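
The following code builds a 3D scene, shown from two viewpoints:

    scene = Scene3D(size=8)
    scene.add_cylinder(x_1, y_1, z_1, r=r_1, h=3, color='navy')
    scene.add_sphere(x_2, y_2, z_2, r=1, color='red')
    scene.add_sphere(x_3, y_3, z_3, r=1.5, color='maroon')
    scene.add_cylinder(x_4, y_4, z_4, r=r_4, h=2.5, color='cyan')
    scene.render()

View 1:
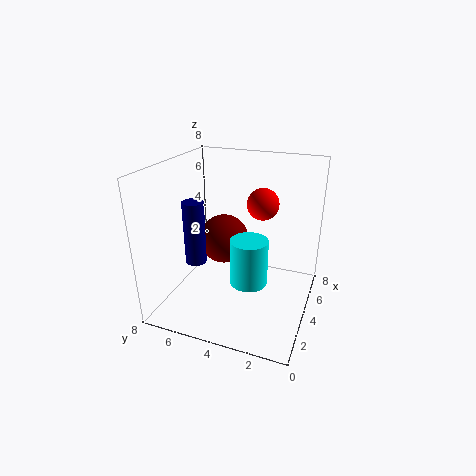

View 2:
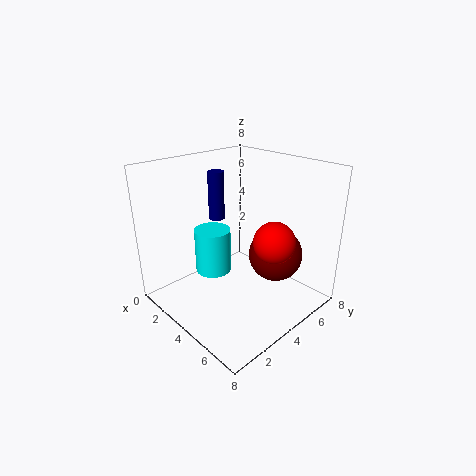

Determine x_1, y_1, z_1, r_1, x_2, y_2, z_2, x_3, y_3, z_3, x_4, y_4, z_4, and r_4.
x_1 = 1
y_1 = 5
z_1 = 4
r_1 = 0.5
x_2 = 7
y_2 = 3.5
z_2 = 5
x_3 = 5.5
y_3 = 5.5
z_3 = 3
x_4 = 3
y_4 = 3
z_4 = 2
r_4 = 1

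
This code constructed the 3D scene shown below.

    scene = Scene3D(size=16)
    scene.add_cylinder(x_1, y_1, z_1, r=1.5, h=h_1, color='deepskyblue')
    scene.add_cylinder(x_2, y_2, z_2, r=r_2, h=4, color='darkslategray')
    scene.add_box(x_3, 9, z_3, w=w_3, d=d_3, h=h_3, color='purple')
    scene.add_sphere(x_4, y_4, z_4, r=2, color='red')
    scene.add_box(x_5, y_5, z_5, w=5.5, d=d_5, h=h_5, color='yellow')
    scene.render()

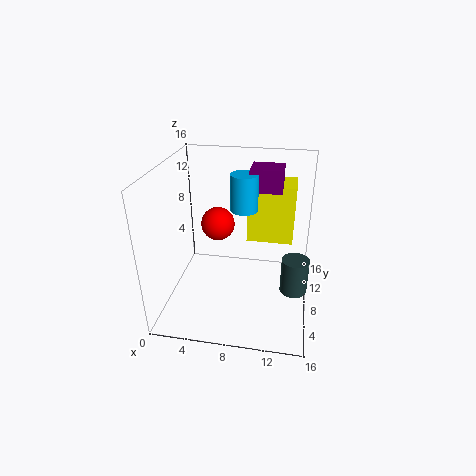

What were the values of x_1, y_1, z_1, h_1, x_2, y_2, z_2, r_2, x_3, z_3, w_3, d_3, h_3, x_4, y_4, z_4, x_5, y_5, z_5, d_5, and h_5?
x_1 = 8.5
y_1 = 9
z_1 = 11
h_1 = 4
x_2 = 14.5
y_2 = 7
z_2 = 2.5
r_2 = 1.5
x_3 = 9
z_3 = 13
w_3 = 3.5
d_3 = 3
h_3 = 2.5
x_4 = 5
y_4 = 11
z_4 = 8
x_5 = 8.5
y_5 = 11
z_5 = 6
d_5 = 4
h_5 = 7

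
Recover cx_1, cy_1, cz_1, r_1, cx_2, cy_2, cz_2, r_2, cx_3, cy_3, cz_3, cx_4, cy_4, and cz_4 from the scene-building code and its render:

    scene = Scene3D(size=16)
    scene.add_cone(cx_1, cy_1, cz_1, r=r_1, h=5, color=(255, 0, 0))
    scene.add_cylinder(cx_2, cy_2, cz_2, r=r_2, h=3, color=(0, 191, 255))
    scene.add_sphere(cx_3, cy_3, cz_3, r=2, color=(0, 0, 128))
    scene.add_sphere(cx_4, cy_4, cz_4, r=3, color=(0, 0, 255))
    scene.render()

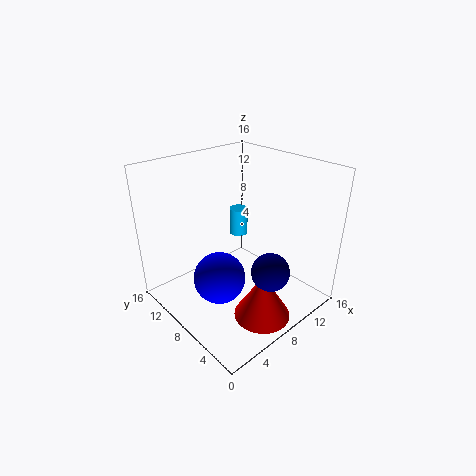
cx_1 = 7; cy_1 = 3; cz_1 = 1; r_1 = 3; cx_2 = 9; cy_2 = 9; cz_2 = 8; r_2 = 1; cx_3 = 8; cy_3 = 3; cz_3 = 6; cx_4 = 6; cy_4 = 9; cz_4 = 3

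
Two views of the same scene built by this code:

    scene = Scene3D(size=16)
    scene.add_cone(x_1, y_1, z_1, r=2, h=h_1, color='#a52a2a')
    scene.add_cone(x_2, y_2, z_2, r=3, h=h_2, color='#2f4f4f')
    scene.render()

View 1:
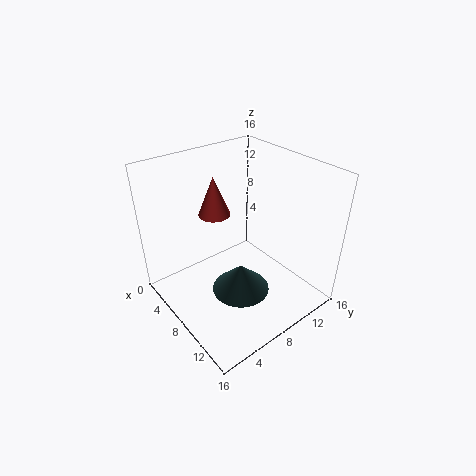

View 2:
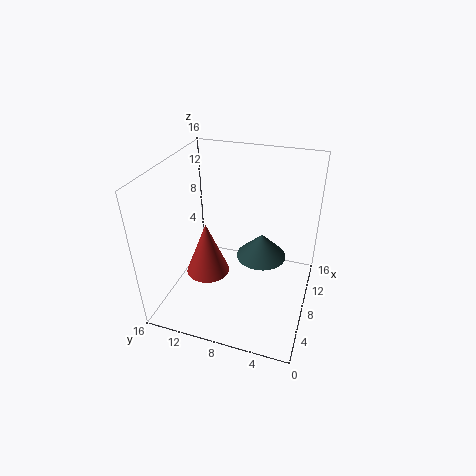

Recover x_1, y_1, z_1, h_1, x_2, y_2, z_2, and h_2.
x_1 = 2; y_1 = 9; z_1 = 8; h_1 = 5; x_2 = 11; y_2 = 6; z_2 = 4; h_2 = 3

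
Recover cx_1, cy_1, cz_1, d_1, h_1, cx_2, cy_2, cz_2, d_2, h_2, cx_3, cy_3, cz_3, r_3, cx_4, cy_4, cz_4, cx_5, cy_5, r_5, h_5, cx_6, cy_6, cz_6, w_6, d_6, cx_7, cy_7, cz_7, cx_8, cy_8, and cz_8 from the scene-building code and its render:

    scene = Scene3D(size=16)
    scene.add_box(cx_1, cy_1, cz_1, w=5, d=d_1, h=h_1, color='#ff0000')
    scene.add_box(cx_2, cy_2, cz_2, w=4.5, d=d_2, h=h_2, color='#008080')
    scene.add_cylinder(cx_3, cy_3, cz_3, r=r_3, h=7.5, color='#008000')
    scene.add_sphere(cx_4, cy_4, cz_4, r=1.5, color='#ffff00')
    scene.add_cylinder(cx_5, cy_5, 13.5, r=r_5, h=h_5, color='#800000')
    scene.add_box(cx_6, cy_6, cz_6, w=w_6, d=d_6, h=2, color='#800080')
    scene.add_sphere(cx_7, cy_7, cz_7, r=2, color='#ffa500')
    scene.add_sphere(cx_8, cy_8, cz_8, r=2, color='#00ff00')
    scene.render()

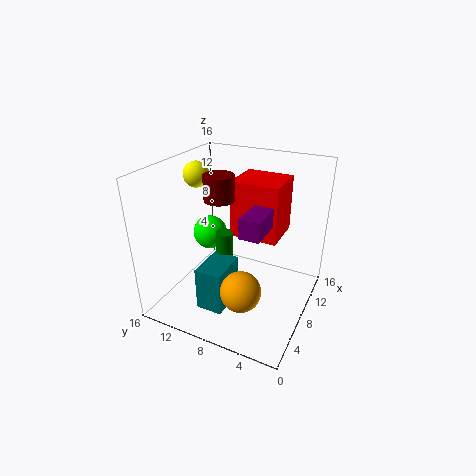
cx_1 = 9
cy_1 = 4
cz_1 = 7.5
d_1 = 5.5
h_1 = 6.5
cx_2 = 3.5
cy_2 = 8
cz_2 = 0.5
d_2 = 3
h_2 = 5
cx_3 = 8.5
cy_3 = 10
cz_3 = 0.5
r_3 = 1
cx_4 = 9.5
cy_4 = 14
cz_4 = 14
cx_5 = 5
cy_5 = 8.5
r_5 = 1.5
h_5 = 2.5
cx_6 = 3
cy_6 = 3.5
cz_6 = 11
w_6 = 3.5
d_6 = 2
cx_7 = 2.5
cy_7 = 5
cz_7 = 5.5
cx_8 = 9.5
cy_8 = 12.5
cz_8 = 7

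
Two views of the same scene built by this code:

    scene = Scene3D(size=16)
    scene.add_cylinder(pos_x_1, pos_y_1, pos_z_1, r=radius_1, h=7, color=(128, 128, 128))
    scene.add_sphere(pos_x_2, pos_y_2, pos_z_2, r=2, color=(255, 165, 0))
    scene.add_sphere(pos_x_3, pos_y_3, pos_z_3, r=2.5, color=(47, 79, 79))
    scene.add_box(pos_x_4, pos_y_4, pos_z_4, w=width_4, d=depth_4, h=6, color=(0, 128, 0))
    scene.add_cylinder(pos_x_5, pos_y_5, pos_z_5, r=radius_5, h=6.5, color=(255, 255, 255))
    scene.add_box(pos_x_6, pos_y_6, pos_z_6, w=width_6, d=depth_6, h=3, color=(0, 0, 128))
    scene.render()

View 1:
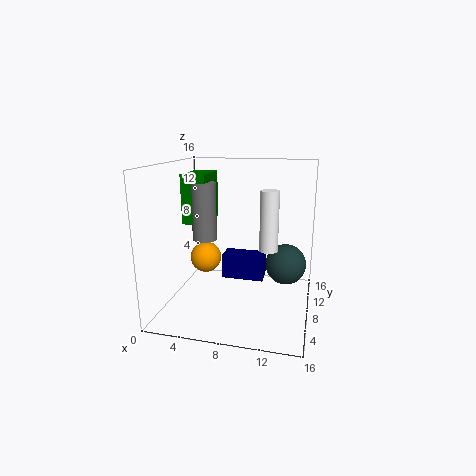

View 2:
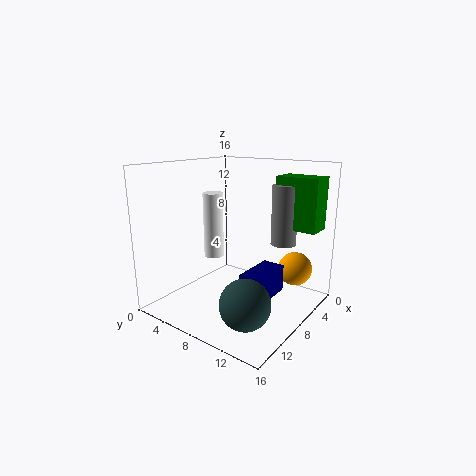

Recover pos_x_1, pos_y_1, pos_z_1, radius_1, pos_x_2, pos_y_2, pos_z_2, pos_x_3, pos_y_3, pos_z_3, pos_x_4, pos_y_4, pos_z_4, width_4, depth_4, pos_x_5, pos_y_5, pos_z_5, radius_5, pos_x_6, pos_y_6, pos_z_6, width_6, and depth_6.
pos_x_1 = 3, pos_y_1 = 11, pos_z_1 = 6.5, radius_1 = 1.5, pos_x_2 = 2.5, pos_y_2 = 12.5, pos_z_2 = 3.5, pos_x_3 = 13, pos_y_3 = 12.5, pos_z_3 = 3.5, pos_x_4 = 0.5, pos_y_4 = 10, pos_z_4 = 8.5, width_4 = 3, depth_4 = 5, pos_x_5 = 11.5, pos_y_5 = 7.5, pos_z_5 = 7, radius_5 = 1, pos_x_6 = 5.5, pos_y_6 = 10, pos_z_6 = 2, width_6 = 5, depth_6 = 2.5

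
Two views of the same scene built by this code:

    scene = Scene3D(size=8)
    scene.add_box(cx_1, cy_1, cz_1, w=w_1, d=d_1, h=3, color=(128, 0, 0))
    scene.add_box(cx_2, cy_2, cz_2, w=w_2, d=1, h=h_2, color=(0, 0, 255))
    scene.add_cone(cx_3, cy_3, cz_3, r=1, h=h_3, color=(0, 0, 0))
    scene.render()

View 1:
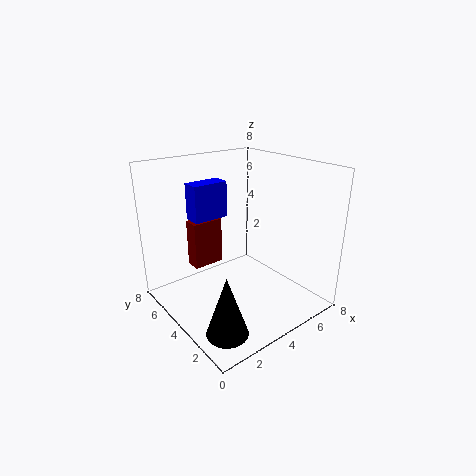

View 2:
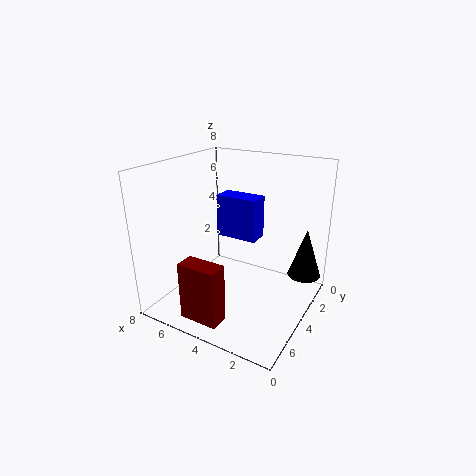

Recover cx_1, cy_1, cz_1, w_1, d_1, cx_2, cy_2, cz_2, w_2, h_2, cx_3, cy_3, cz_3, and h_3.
cx_1 = 3, cy_1 = 7, cz_1 = 1, w_1 = 2, d_1 = 1, cx_2 = 2, cy_2 = 5, cz_2 = 5, w_2 = 2, h_2 = 2, cx_3 = 1, cy_3 = 1, cz_3 = 1, h_3 = 3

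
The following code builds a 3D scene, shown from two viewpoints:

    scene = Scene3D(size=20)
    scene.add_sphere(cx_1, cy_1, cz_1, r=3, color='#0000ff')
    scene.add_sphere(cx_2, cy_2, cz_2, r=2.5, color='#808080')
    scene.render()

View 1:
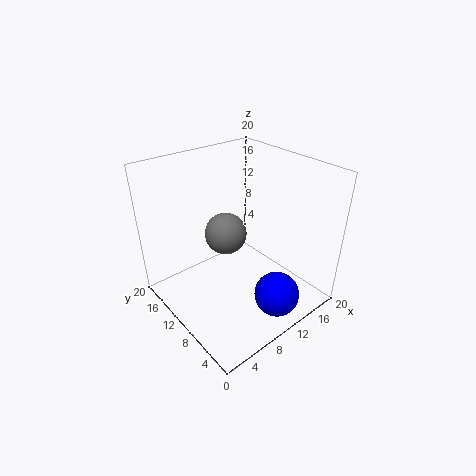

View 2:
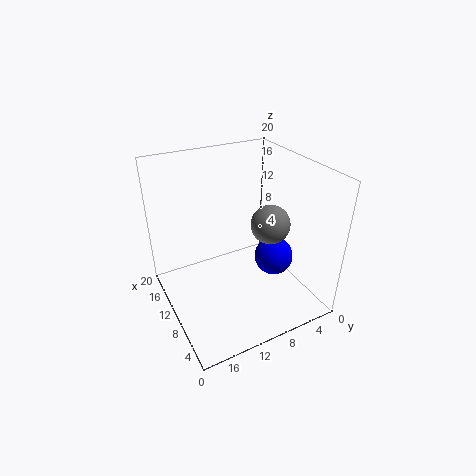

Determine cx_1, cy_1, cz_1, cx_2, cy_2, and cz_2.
cx_1 = 11, cy_1 = 3, cz_1 = 4, cx_2 = 6, cy_2 = 7.5, cz_2 = 13.5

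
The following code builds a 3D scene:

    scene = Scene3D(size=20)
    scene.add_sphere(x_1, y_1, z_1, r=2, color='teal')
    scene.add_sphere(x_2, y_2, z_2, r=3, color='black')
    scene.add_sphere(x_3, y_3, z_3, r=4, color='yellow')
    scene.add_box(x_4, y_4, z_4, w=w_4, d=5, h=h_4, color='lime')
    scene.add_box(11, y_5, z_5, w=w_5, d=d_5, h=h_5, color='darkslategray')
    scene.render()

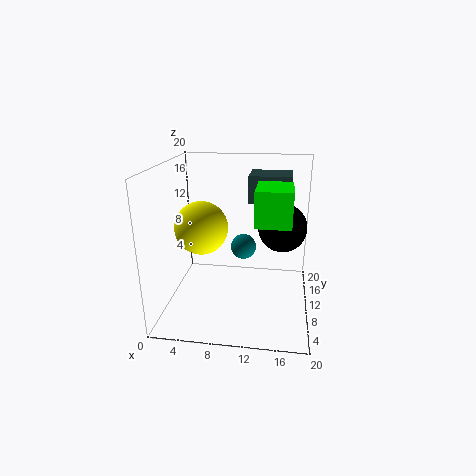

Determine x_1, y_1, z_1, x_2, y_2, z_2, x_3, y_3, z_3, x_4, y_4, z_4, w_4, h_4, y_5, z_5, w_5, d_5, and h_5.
x_1 = 10, y_1 = 16, z_1 = 6, x_2 = 16, y_2 = 7, z_2 = 13, x_3 = 4, y_3 = 13, z_3 = 10, x_4 = 13, y_4 = 1, z_4 = 15, w_4 = 4, h_4 = 4, y_5 = 13, z_5 = 14, w_5 = 6, d_5 = 5, h_5 = 4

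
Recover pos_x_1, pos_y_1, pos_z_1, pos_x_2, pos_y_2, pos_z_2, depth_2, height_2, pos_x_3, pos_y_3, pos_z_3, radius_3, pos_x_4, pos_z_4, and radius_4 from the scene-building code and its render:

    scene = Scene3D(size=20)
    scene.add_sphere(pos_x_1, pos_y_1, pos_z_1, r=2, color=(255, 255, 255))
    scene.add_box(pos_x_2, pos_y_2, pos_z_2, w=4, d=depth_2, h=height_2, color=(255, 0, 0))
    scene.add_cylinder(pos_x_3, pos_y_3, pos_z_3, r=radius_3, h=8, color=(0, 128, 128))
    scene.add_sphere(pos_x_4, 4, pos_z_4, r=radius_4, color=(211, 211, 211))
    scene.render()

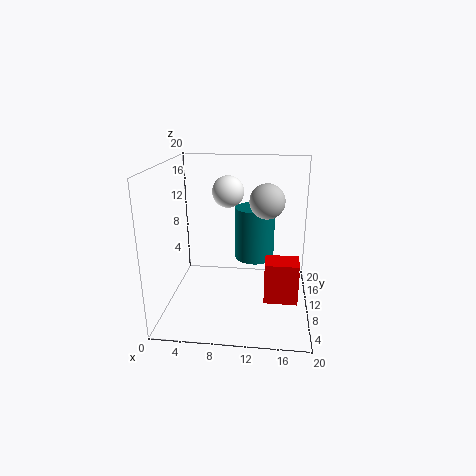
pos_x_1 = 9, pos_y_1 = 8, pos_z_1 = 17, pos_x_2 = 14, pos_y_2 = 2, pos_z_2 = 5, depth_2 = 3, height_2 = 5, pos_x_3 = 12, pos_y_3 = 15, pos_z_3 = 5, radius_3 = 3, pos_x_4 = 14, pos_z_4 = 17, radius_4 = 2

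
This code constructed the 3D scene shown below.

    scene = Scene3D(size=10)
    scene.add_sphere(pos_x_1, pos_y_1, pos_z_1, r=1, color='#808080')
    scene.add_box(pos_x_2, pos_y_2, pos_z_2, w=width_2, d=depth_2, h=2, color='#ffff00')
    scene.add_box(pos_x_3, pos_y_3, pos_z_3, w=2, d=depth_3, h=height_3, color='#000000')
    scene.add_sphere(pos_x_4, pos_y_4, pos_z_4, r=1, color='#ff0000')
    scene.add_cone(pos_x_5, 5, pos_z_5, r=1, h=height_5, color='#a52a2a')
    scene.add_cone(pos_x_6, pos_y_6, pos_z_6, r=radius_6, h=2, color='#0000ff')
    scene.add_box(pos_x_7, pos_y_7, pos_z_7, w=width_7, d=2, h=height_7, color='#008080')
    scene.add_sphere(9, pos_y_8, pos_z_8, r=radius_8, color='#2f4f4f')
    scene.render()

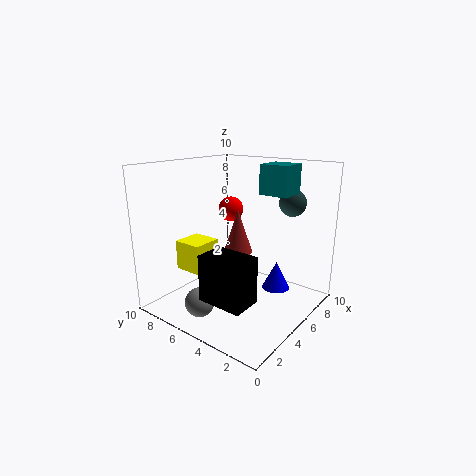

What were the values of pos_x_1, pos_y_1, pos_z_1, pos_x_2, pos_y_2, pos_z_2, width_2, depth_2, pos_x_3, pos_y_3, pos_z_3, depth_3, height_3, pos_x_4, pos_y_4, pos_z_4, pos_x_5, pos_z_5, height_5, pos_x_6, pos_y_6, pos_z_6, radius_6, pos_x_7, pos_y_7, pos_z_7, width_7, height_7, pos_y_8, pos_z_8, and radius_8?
pos_x_1 = 2, pos_y_1 = 6, pos_z_1 = 1, pos_x_2 = 2, pos_y_2 = 6, pos_z_2 = 3, width_2 = 2, depth_2 = 2, pos_x_3 = 1, pos_y_3 = 2, pos_z_3 = 2, depth_3 = 3, height_3 = 3, pos_x_4 = 8, pos_y_4 = 8, pos_z_4 = 6, pos_x_5 = 5, pos_z_5 = 4, height_5 = 3, pos_x_6 = 7, pos_y_6 = 3, pos_z_6 = 1, radius_6 = 1, pos_x_7 = 6, pos_y_7 = 2, pos_z_7 = 8, width_7 = 2, height_7 = 2, pos_y_8 = 3, pos_z_8 = 7, radius_8 = 1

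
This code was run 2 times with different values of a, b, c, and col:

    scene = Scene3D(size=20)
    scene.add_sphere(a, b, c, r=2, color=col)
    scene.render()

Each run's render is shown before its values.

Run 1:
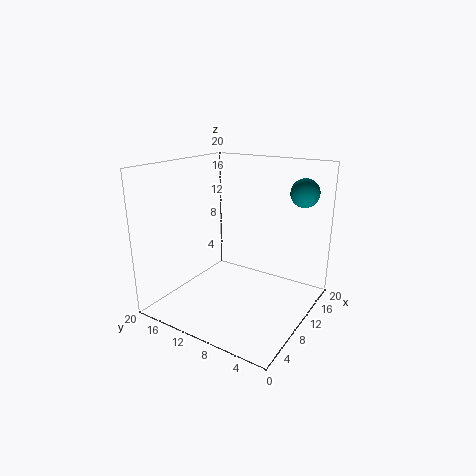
a = 16, b = 3, c = 16, col = 'teal'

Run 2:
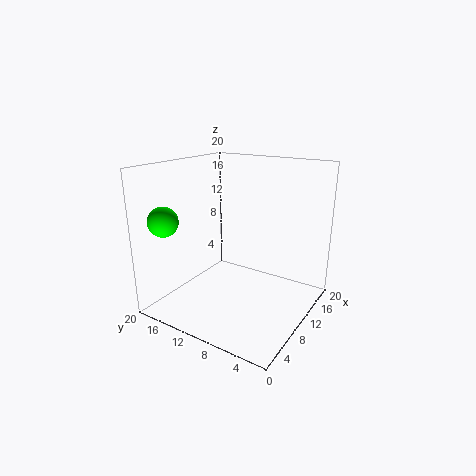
a = 3, b = 17, c = 13, col = 'lime'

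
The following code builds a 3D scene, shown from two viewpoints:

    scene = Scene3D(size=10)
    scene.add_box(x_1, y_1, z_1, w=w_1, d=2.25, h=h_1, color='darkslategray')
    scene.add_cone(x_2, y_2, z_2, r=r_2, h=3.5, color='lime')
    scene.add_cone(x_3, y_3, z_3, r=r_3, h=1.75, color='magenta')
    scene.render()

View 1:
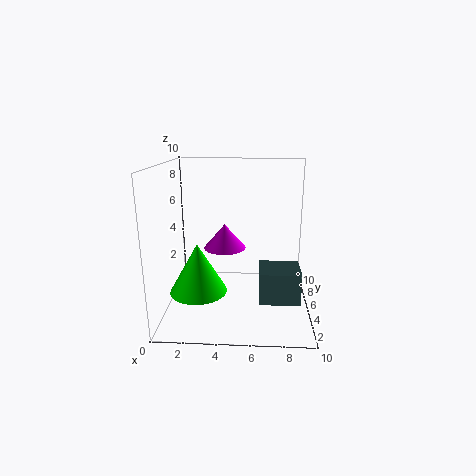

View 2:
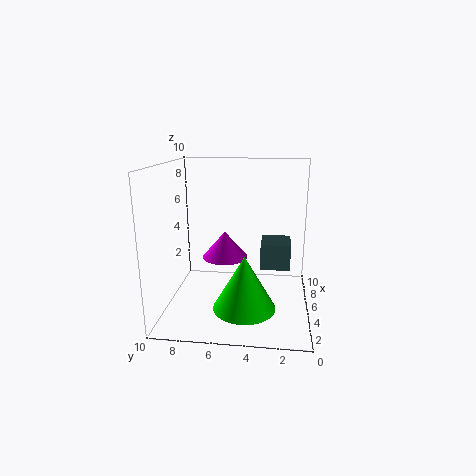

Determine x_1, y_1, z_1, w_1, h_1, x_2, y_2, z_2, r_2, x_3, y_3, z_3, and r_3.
x_1 = 6.5, y_1 = 1.25, z_1 = 2, w_1 = 2.5, h_1 = 2, x_2 = 2.25, y_2 = 4.25, z_2 = 1.25, r_2 = 2, x_3 = 4, y_3 = 5.75, z_3 = 4, r_3 = 1.5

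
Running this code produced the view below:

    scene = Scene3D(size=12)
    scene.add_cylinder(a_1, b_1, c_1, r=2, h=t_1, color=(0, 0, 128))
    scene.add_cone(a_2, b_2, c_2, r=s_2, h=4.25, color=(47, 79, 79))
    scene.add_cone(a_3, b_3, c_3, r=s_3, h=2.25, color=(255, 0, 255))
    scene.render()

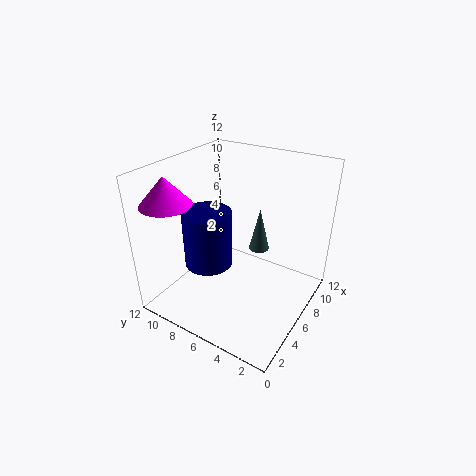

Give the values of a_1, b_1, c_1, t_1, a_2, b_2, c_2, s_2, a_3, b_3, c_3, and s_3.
a_1 = 4.5; b_1 = 8; c_1 = 3.75; t_1 = 4.75; a_2 = 10.75; b_2 = 6.5; c_2 = 2.25; s_2 = 1; a_3 = 2.25; b_3 = 10; c_3 = 9.5; s_3 = 2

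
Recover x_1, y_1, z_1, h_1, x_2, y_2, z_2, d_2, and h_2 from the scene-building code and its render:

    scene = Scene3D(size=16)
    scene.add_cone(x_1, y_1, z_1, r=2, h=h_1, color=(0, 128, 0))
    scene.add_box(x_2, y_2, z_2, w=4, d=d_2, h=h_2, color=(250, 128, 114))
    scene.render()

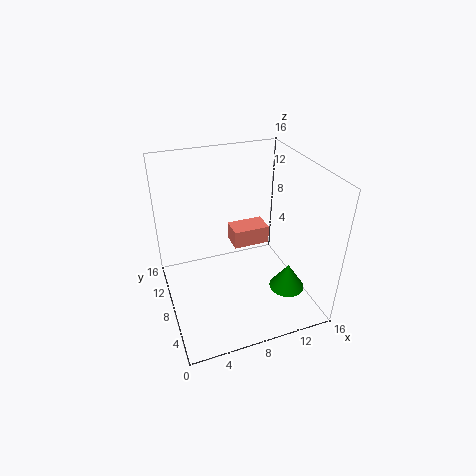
x_1 = 13
y_1 = 5
z_1 = 2
h_1 = 3
x_2 = 7.5
y_2 = 7.5
z_2 = 7
d_2 = 2.5
h_2 = 2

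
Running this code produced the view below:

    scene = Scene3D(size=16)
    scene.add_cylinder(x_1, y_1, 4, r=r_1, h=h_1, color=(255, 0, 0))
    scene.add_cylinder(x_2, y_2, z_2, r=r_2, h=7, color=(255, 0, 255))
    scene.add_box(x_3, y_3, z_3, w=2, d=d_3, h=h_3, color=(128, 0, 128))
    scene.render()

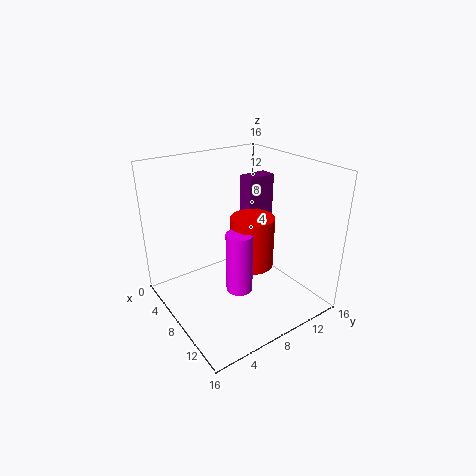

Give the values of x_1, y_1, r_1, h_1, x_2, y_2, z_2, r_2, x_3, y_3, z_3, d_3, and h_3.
x_1 = 8; y_1 = 10; r_1 = 2.5; h_1 = 6; x_2 = 9; y_2 = 7.5; z_2 = 2; r_2 = 1.5; x_3 = 3.5; y_3 = 11.5; z_3 = 6.5; d_3 = 3.5; h_3 = 7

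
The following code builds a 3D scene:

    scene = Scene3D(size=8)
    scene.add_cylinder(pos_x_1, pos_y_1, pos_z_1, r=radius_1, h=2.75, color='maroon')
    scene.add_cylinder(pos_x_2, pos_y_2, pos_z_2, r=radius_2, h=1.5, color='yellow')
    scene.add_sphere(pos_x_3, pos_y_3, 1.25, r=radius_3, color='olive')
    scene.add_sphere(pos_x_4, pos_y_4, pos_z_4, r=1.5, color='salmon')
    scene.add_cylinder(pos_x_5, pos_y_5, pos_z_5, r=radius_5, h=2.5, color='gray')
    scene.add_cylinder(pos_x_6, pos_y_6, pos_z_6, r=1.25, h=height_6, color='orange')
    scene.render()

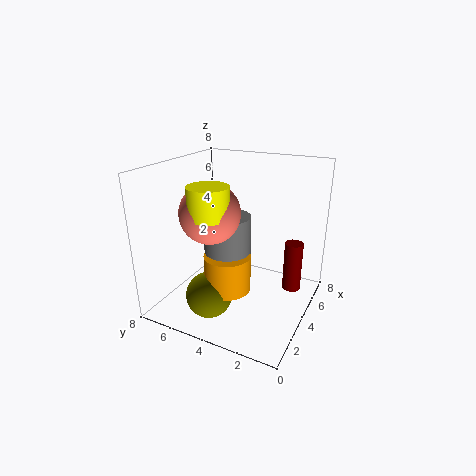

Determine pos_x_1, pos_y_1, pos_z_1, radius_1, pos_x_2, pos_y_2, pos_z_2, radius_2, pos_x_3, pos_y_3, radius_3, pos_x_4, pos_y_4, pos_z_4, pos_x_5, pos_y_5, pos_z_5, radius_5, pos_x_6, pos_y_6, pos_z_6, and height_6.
pos_x_1 = 4.75; pos_y_1 = 1; pos_z_1 = 1.25; radius_1 = 0.5; pos_x_2 = 1.5; pos_y_2 = 4.25; pos_z_2 = 6; radius_2 = 1; pos_x_3 = 2; pos_y_3 = 4.75; radius_3 = 1.25; pos_x_4 = 2; pos_y_4 = 4.5; pos_z_4 = 6; pos_x_5 = 3.25; pos_y_5 = 4.25; pos_z_5 = 3; radius_5 = 1.25; pos_x_6 = 2.75; pos_y_6 = 4; pos_z_6 = 1.5; height_6 = 2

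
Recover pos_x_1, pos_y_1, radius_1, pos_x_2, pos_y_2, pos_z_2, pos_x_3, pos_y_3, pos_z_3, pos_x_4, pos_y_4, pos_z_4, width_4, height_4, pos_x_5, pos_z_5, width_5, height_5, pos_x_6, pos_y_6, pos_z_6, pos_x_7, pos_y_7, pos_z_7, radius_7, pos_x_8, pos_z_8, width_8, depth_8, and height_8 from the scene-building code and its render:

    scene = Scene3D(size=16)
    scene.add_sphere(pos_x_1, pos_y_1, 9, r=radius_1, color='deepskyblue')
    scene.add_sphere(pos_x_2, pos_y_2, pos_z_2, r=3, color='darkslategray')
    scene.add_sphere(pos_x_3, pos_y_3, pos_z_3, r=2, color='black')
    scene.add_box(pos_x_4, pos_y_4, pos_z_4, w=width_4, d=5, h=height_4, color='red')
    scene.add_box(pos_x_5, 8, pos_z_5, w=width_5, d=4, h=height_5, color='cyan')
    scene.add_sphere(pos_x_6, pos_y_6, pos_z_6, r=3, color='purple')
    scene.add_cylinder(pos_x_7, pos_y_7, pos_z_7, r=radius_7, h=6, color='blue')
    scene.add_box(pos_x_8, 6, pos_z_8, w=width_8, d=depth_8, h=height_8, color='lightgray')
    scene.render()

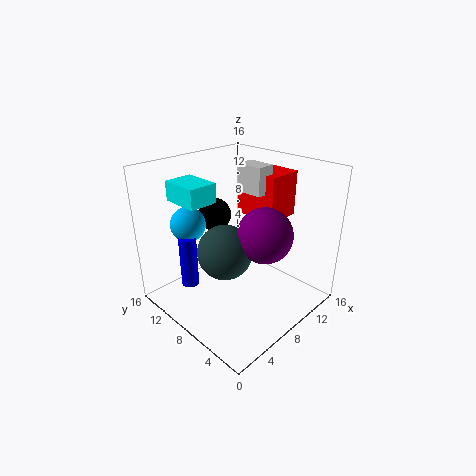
pos_x_1 = 5
pos_y_1 = 13
radius_1 = 2
pos_x_2 = 6
pos_y_2 = 8
pos_z_2 = 7
pos_x_3 = 9
pos_y_3 = 13
pos_z_3 = 9
pos_x_4 = 10
pos_y_4 = 5
pos_z_4 = 10
width_4 = 4
height_4 = 5
pos_x_5 = 2
pos_z_5 = 13
width_5 = 3
height_5 = 2
pos_x_6 = 9
pos_y_6 = 5
pos_z_6 = 9
pos_x_7 = 4
pos_y_7 = 12
pos_z_7 = 2
radius_7 = 1
pos_x_8 = 9
pos_z_8 = 13
width_8 = 2
depth_8 = 3
height_8 = 3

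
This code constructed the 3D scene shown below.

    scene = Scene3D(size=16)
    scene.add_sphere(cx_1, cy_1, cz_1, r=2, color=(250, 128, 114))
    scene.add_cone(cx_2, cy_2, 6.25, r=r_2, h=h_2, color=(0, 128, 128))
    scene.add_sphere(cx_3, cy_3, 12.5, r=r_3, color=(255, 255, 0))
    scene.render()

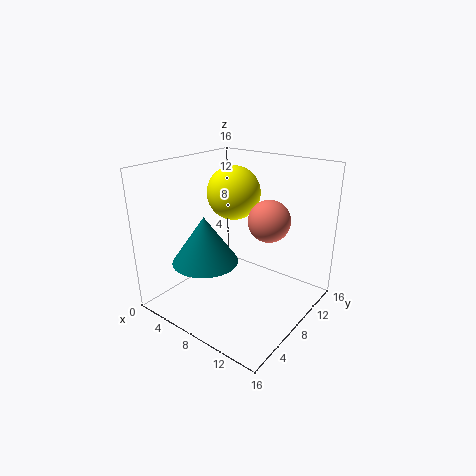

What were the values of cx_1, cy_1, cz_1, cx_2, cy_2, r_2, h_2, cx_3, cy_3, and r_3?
cx_1 = 13, cy_1 = 6.25, cz_1 = 11.75, cx_2 = 6.5, cy_2 = 4.25, r_2 = 3.5, h_2 = 5, cx_3 = 6.25, cy_3 = 9.5, r_3 = 3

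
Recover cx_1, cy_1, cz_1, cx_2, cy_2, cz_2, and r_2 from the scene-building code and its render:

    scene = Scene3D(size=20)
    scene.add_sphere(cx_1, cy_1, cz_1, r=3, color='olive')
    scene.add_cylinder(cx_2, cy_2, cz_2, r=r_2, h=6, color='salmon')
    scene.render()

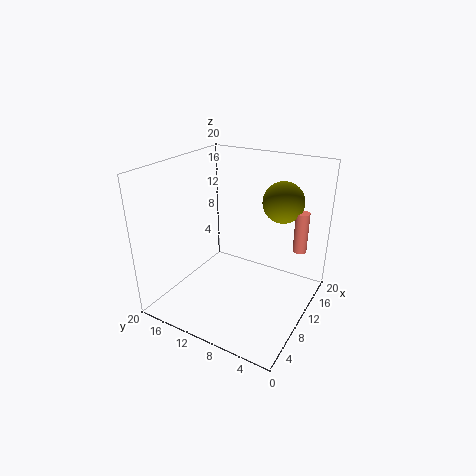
cx_1 = 16; cy_1 = 6; cz_1 = 14; cx_2 = 16; cy_2 = 3; cz_2 = 7; r_2 = 1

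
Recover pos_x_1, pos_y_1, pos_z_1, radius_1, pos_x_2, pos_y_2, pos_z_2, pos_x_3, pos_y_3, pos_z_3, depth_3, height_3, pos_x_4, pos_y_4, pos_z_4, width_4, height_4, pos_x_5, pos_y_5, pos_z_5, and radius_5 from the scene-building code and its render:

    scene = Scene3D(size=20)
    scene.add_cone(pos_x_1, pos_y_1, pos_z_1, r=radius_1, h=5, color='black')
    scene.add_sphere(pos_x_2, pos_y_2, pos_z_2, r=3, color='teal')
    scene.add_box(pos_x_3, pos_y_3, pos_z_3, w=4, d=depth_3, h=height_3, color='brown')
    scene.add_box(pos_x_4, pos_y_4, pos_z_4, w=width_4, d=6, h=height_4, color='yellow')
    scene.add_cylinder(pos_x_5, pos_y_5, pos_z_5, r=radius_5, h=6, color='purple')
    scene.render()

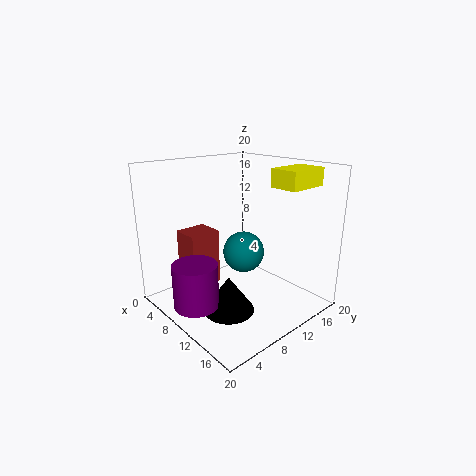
pos_x_1 = 11.5
pos_y_1 = 7
pos_z_1 = 0.5
radius_1 = 3.5
pos_x_2 = 9
pos_y_2 = 12
pos_z_2 = 7
pos_x_3 = 3
pos_y_3 = 4.5
pos_z_3 = 2.5
depth_3 = 4.5
height_3 = 8
pos_x_4 = 12.5
pos_y_4 = 13.5
pos_z_4 = 17
width_4 = 4
height_4 = 2.5
pos_x_5 = 9.5
pos_y_5 = 3
pos_z_5 = 2
radius_5 = 3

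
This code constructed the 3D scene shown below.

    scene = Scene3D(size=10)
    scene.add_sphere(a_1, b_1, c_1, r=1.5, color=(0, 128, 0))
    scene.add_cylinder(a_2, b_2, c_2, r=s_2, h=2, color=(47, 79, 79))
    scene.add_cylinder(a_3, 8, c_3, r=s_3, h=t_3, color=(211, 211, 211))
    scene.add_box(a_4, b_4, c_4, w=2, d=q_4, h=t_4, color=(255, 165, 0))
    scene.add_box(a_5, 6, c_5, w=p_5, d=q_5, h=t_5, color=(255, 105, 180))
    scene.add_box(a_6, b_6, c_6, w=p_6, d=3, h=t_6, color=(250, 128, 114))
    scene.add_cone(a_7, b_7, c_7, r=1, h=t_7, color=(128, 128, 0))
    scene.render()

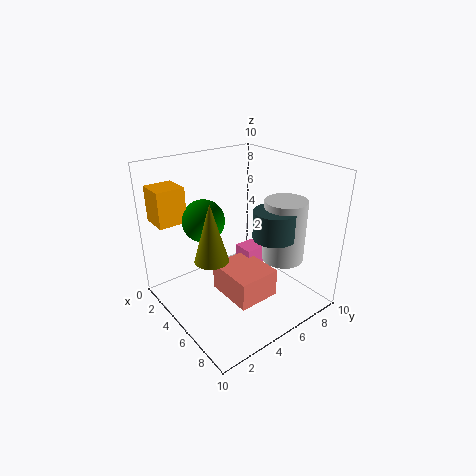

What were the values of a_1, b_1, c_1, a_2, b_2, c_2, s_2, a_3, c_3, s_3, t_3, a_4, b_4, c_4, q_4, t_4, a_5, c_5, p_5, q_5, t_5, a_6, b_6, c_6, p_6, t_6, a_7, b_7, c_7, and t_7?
a_1 = 3; b_1 = 3.5; c_1 = 6; a_2 = 6.5; b_2 = 7; c_2 = 5; s_2 = 1.5; a_3 = 6.5; c_3 = 3; s_3 = 1.5; t_3 = 4.5; a_4 = 0.5; b_4 = 0.5; c_4 = 6; q_4 = 2; t_4 = 2.5; a_5 = 3.5; c_5 = 2; p_5 = 1.5; q_5 = 1.5; t_5 = 1.5; a_6 = 4; b_6 = 3.5; c_6 = 1; p_6 = 3.5; t_6 = 2; a_7 = 7; b_7 = 1.5; c_7 = 5.5; t_7 = 3.5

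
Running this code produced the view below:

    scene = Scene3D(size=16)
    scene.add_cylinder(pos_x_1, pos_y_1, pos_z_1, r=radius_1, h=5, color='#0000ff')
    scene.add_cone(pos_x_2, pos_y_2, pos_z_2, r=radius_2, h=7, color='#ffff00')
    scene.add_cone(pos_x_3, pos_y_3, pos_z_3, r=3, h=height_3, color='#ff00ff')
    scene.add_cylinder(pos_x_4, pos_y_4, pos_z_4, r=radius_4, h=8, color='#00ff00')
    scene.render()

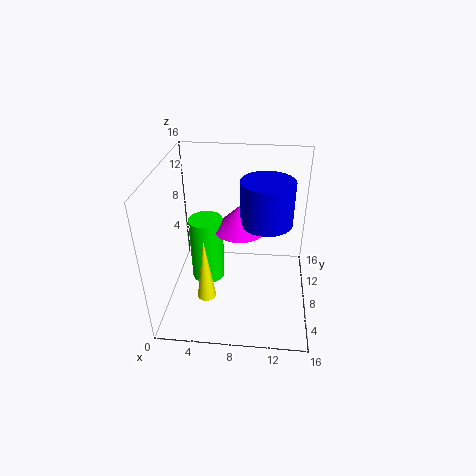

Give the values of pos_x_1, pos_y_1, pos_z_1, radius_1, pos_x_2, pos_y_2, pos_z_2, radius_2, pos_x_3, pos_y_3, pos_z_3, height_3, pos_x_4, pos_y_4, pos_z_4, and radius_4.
pos_x_1 = 11
pos_y_1 = 10
pos_z_1 = 9
radius_1 = 3
pos_x_2 = 5
pos_y_2 = 4
pos_z_2 = 3
radius_2 = 1
pos_x_3 = 8
pos_y_3 = 10
pos_z_3 = 8
height_3 = 3
pos_x_4 = 4
pos_y_4 = 10
pos_z_4 = 1
radius_4 = 2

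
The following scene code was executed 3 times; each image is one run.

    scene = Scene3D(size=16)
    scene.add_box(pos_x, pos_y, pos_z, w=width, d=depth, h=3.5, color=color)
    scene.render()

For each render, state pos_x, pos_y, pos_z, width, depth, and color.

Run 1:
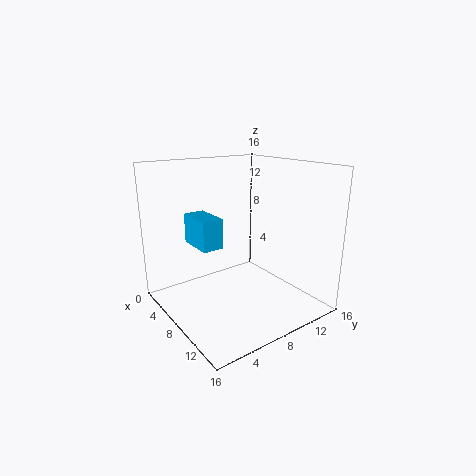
pos_x = 2
pos_y = 4.5
pos_z = 6.5
width = 4.5
depth = 2.5
color = 'deepskyblue'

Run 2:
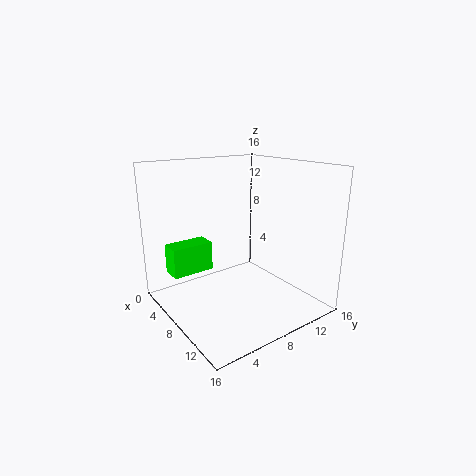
pos_x = 1.5
pos_y = 2
pos_z = 3
width = 2.5
depth = 5
color = 'lime'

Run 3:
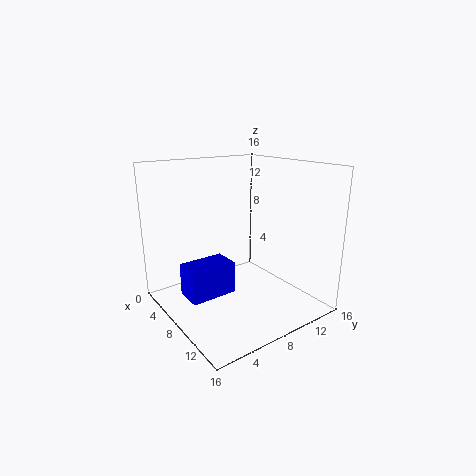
pos_x = 6.5
pos_y = 1.5
pos_z = 2.5
width = 3
depth = 5
color = 'blue'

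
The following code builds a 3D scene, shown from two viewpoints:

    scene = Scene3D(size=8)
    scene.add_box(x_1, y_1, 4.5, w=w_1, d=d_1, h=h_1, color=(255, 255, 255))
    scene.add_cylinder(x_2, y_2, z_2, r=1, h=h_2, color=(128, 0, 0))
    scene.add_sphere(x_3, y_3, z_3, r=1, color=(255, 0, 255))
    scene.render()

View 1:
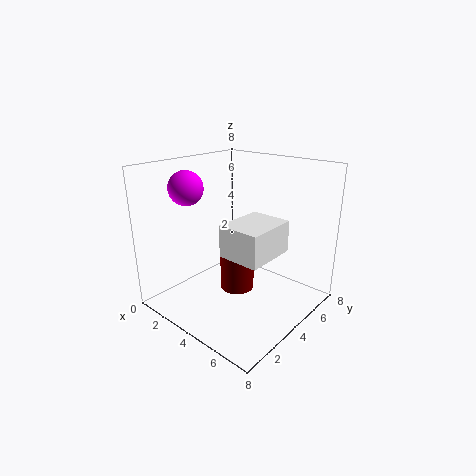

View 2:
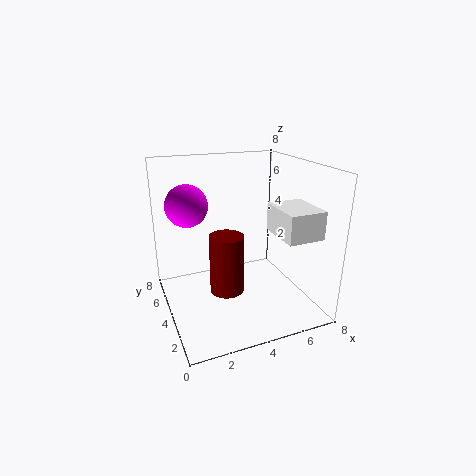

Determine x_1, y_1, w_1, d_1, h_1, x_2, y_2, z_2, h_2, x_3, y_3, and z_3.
x_1 = 5.5, y_1 = 1, w_1 = 2, d_1 = 2.5, h_1 = 1.5, x_2 = 3.5, y_2 = 4.5, z_2 = 0.5, h_2 = 3.5, x_3 = 1, y_3 = 3, z_3 = 6.5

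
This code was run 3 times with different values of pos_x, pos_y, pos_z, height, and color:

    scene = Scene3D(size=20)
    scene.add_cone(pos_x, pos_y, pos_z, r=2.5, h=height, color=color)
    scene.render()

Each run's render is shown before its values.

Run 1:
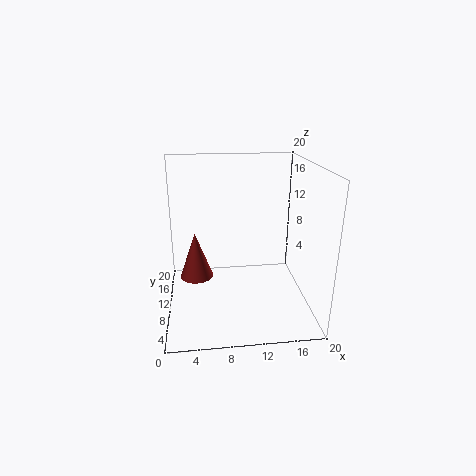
pos_x = 4
pos_y = 13.5
pos_z = 2.5
height = 7
color = 'brown'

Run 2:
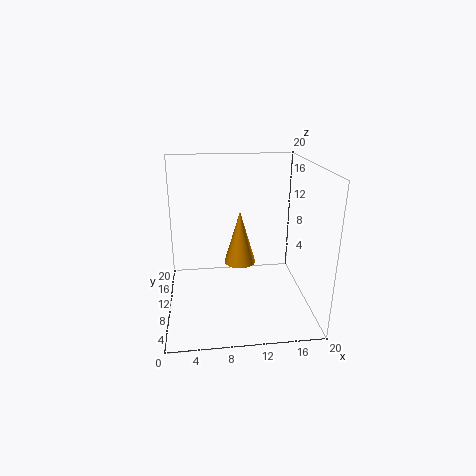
pos_x = 11
pos_y = 15.5
pos_z = 3.5
height = 8.5
color = 'orange'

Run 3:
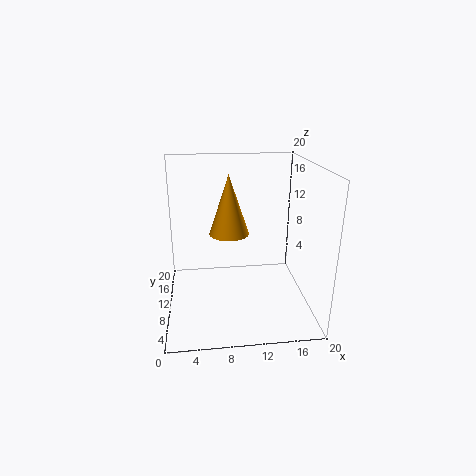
pos_x = 8.5
pos_y = 7
pos_z = 12
height = 7.5
color = 'orange'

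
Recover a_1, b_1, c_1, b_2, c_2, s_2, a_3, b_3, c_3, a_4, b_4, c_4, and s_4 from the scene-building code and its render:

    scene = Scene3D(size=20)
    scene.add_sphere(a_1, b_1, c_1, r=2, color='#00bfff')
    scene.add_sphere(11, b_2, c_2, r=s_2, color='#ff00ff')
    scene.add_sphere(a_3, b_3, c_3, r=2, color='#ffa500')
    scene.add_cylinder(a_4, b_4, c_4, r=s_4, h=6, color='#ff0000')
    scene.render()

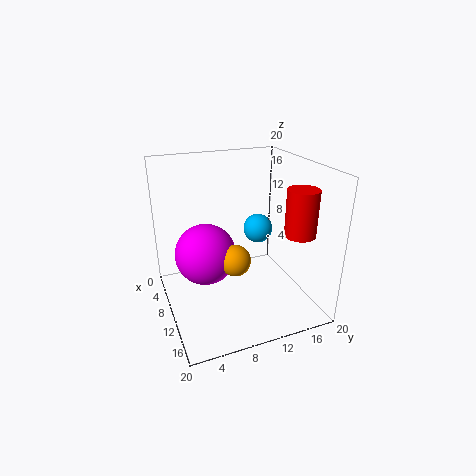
a_1 = 10
b_1 = 13
c_1 = 11
b_2 = 5
c_2 = 9
s_2 = 4
a_3 = 14
b_3 = 8
c_3 = 9
a_4 = 16
b_4 = 16
c_4 = 12
s_4 = 2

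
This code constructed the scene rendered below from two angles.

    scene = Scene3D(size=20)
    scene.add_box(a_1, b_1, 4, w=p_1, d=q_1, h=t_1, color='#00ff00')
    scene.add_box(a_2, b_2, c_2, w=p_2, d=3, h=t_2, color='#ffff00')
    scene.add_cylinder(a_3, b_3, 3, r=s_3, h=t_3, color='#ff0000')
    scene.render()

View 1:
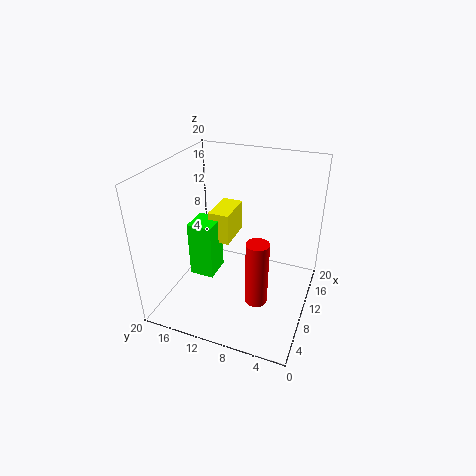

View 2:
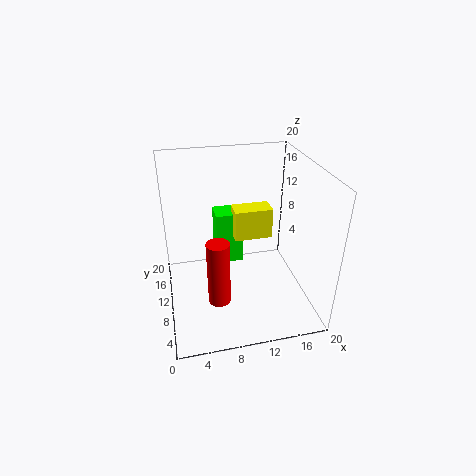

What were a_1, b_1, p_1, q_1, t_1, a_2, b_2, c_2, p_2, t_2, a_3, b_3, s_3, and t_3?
a_1 = 7.5; b_1 = 13; p_1 = 4; q_1 = 3.5; t_1 = 8; a_2 = 10; b_2 = 11.5; c_2 = 8.5; p_2 = 5.5; t_2 = 4.5; a_3 = 6.5; b_3 = 6; s_3 = 1.5; t_3 = 9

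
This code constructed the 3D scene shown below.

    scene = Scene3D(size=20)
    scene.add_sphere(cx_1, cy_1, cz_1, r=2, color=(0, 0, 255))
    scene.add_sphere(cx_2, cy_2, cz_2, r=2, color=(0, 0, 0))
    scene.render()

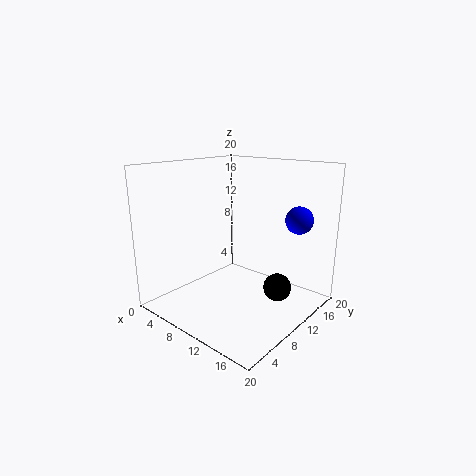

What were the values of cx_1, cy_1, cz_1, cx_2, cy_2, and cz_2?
cx_1 = 15.5, cy_1 = 17, cz_1 = 12, cx_2 = 14.5, cy_2 = 13.5, cz_2 = 2.5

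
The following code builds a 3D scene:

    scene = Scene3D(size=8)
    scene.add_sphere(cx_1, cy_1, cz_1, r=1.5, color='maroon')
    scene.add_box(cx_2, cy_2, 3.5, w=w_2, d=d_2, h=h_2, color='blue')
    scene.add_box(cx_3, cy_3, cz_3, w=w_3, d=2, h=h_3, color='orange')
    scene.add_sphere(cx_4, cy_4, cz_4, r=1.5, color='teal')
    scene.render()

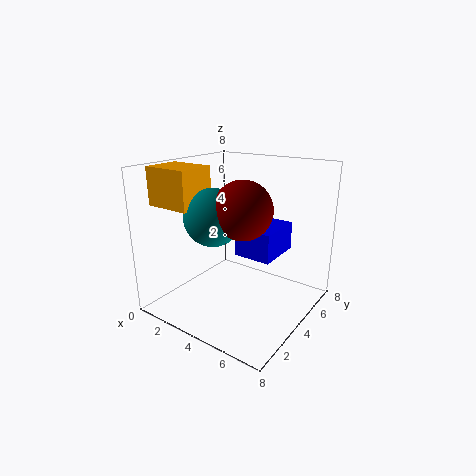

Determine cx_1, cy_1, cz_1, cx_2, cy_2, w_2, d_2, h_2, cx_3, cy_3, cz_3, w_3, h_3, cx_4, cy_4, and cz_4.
cx_1 = 5
cy_1 = 3
cz_1 = 6
cx_2 = 4.5
cy_2 = 3
w_2 = 2
d_2 = 2.5
h_2 = 1.5
cx_3 = 0.5
cy_3 = 1
cz_3 = 6
w_3 = 2.5
h_3 = 2
cx_4 = 3.5
cy_4 = 2.5
cz_4 = 5.5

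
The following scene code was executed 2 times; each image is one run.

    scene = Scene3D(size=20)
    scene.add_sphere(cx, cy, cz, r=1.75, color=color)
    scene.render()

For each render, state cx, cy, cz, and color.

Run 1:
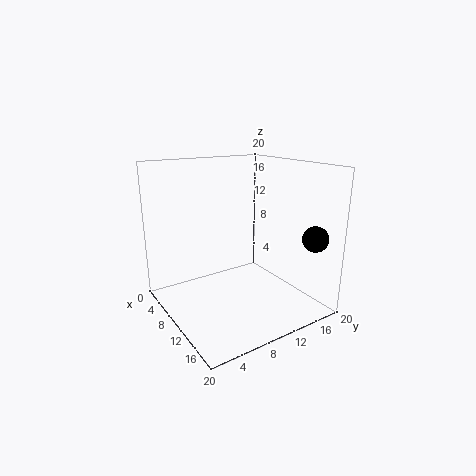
cx = 17.25; cy = 17.5; cz = 10.5; color = 'black'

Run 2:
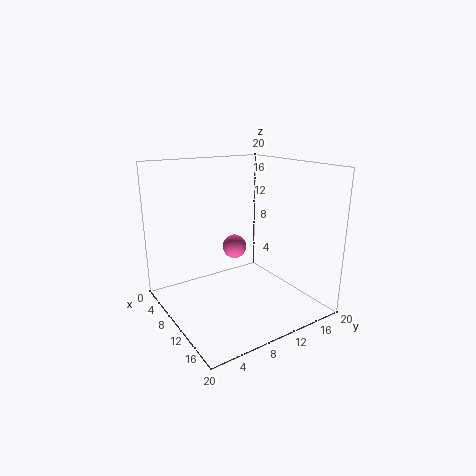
cx = 7.5; cy = 11; cz = 7.75; color = 'hotpink'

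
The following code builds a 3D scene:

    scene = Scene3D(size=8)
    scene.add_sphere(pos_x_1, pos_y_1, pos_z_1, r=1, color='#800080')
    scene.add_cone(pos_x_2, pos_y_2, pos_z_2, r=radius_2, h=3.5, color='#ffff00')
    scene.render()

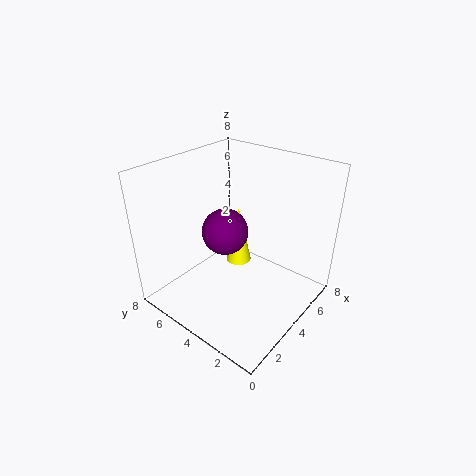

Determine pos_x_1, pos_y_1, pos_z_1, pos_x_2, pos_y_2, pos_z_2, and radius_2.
pos_x_1 = 1.25
pos_y_1 = 2.5
pos_z_1 = 6.25
pos_x_2 = 5
pos_y_2 = 4.75
pos_z_2 = 1.75
radius_2 = 0.75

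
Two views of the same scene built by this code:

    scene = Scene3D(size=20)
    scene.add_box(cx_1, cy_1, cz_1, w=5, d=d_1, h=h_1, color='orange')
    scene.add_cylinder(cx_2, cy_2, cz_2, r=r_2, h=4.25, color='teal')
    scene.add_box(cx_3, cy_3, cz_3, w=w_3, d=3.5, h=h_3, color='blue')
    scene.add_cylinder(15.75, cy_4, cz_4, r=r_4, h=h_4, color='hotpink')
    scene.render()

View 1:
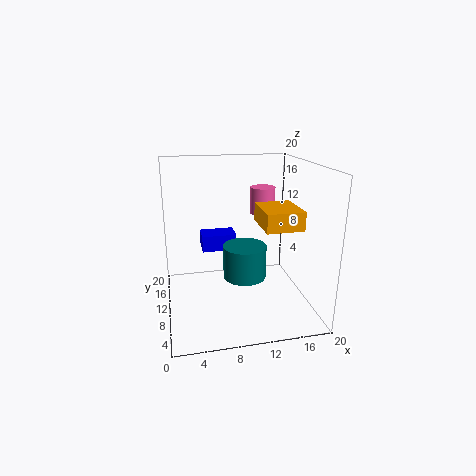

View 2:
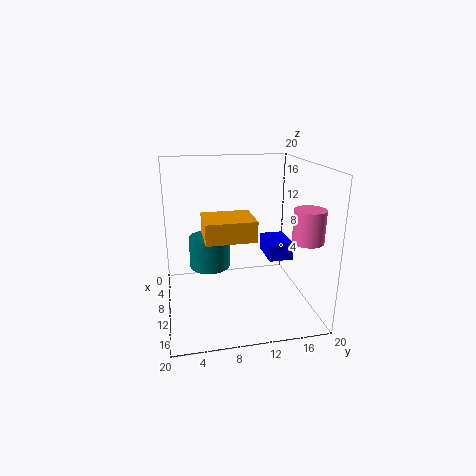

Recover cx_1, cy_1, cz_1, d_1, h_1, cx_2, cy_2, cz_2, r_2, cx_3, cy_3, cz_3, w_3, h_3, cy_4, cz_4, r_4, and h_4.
cx_1 = 12.5
cy_1 = 4.75
cz_1 = 12.25
d_1 = 6
h_1 = 2.5
cx_2 = 10
cy_2 = 6
cz_2 = 6.25
r_2 = 2.75
cx_3 = 5.5
cy_3 = 14.5
cz_3 = 6.25
w_3 = 5.25
h_3 = 2.5
cy_4 = 17.75
cz_4 = 11
r_4 = 2
h_4 = 4.25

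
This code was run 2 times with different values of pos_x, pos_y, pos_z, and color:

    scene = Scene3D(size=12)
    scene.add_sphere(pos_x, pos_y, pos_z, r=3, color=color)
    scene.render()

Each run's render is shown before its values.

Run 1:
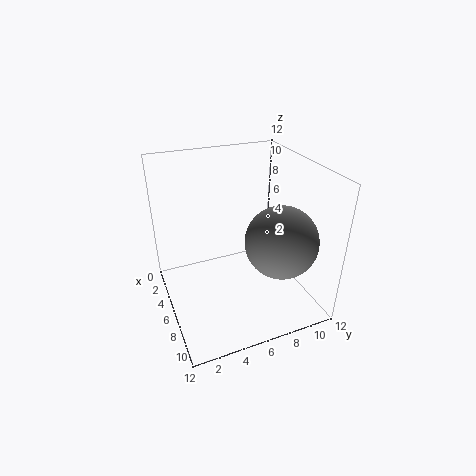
pos_x = 8; pos_y = 9; pos_z = 6; color = 'gray'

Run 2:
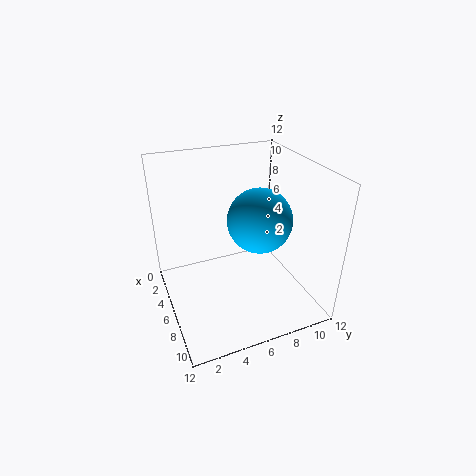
pos_x = 4; pos_y = 9; pos_z = 6; color = 'deepskyblue'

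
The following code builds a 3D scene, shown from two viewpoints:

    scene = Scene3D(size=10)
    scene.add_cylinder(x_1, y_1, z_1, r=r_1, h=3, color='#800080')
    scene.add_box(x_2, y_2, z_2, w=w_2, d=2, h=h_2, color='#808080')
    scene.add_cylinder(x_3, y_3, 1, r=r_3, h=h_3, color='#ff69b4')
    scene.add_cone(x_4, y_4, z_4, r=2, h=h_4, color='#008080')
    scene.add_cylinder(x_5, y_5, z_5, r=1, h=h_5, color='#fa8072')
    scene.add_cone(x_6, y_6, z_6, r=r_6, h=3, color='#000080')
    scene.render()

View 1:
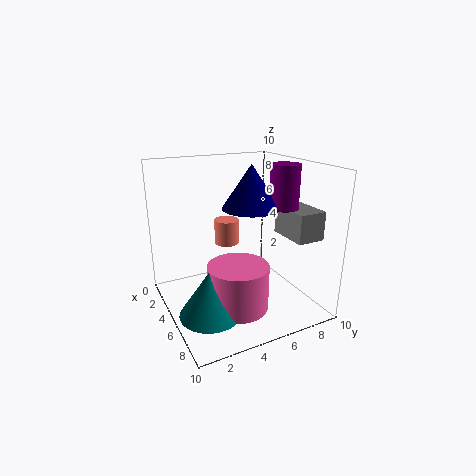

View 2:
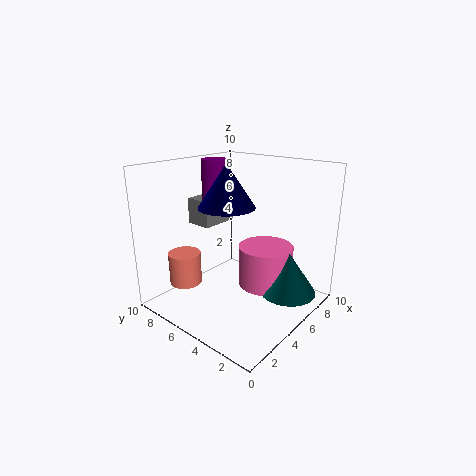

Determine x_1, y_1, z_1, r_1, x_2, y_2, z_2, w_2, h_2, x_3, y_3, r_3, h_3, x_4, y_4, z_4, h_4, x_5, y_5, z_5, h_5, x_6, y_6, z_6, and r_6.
x_1 = 6, y_1 = 8, z_1 = 7, r_1 = 1, x_2 = 5, y_2 = 8, z_2 = 5, w_2 = 3, h_2 = 2, x_3 = 7, y_3 = 4, r_3 = 2, h_3 = 3, x_4 = 7, y_4 = 2, z_4 = 1, h_4 = 3, x_5 = 1, y_5 = 6, z_5 = 3, h_5 = 2, x_6 = 5, y_6 = 6, z_6 = 7, r_6 = 2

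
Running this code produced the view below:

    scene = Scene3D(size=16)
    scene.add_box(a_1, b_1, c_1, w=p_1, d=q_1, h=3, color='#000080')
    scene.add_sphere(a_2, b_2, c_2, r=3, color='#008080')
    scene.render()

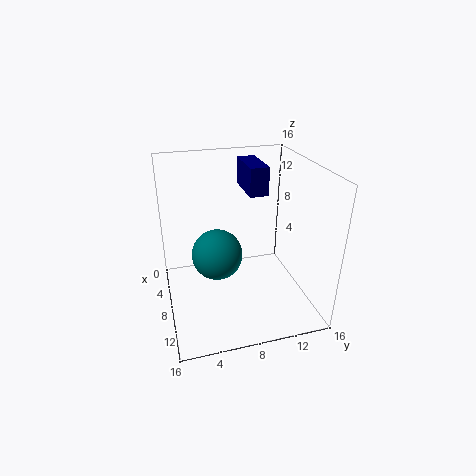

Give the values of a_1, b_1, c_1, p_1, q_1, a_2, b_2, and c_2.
a_1 = 4
b_1 = 9
c_1 = 13
p_1 = 5
q_1 = 2
a_2 = 6
b_2 = 6
c_2 = 5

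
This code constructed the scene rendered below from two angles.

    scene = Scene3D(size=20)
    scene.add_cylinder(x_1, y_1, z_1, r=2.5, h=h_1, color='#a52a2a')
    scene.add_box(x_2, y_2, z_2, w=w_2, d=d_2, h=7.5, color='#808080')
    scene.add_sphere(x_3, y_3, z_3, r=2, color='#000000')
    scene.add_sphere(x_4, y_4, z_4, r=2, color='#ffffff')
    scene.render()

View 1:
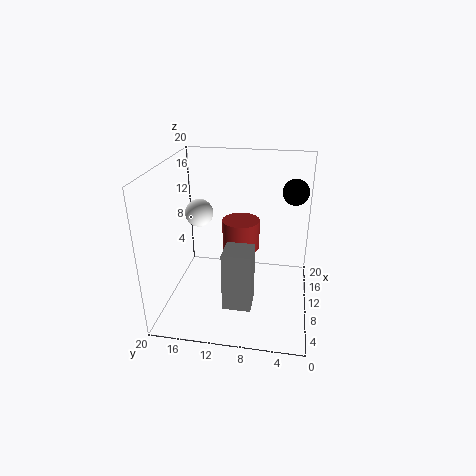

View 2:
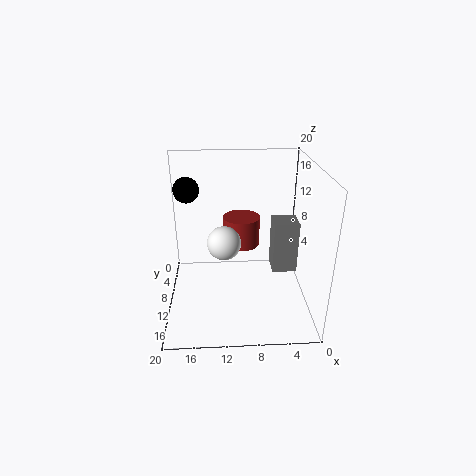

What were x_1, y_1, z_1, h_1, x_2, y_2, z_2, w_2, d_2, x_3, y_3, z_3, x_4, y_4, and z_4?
x_1 = 9.5
y_1 = 9.5
z_1 = 9
h_1 = 4
x_2 = 1.5
y_2 = 7
z_2 = 4.5
w_2 = 3.5
d_2 = 3.5
x_3 = 17.5
y_3 = 2.5
z_3 = 14.5
x_4 = 12
y_4 = 16
z_4 = 12.5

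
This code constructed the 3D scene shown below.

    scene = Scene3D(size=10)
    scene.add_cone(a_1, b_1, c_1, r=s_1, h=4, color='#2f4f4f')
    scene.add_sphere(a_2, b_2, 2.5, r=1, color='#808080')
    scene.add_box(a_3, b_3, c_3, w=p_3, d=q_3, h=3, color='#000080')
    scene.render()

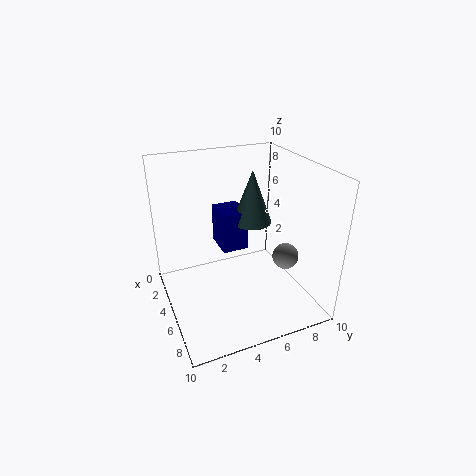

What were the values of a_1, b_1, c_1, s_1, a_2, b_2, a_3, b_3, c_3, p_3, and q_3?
a_1 = 3, b_1 = 7, c_1 = 5, s_1 = 1.5, a_2 = 5, b_2 = 9, a_3 = 1, b_3 = 4.5, c_3 = 3, p_3 = 2.5, q_3 = 2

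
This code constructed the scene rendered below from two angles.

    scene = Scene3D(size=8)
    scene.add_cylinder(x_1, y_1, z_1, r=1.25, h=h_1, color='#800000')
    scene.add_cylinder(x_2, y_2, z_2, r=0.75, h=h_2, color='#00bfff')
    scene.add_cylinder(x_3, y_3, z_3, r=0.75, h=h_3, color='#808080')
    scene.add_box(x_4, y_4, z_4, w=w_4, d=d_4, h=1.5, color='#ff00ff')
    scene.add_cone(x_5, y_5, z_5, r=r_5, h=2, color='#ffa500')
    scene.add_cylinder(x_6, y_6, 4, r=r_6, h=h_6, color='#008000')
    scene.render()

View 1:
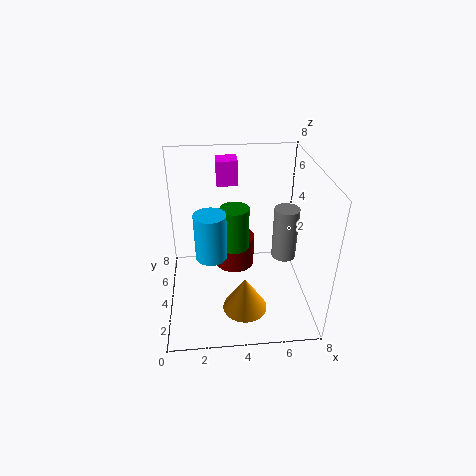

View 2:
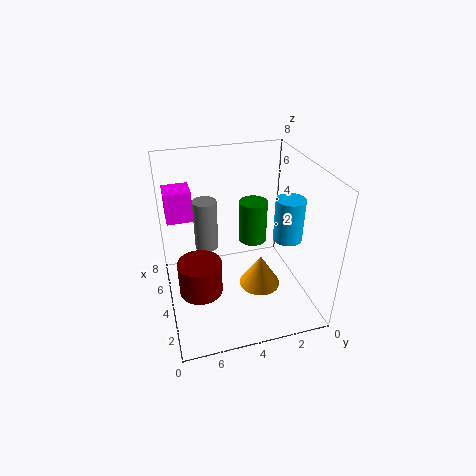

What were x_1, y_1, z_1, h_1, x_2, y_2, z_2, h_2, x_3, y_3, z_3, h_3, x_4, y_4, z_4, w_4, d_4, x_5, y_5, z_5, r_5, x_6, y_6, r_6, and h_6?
x_1 = 4; y_1 = 6.25; z_1 = 0.75; h_1 = 2; x_2 = 2.5; y_2 = 1.75; z_2 = 4.5; h_2 = 2.25; x_3 = 7; y_3 = 5.25; z_3 = 1.75; h_3 = 3.25; x_4 = 3; y_4 = 6.5; z_4 = 6; w_4 = 1.25; d_4 = 1.25; x_5 = 4.25; y_5 = 2.5; z_5 = 0.25; r_5 = 1.25; x_6 = 3.75; y_6 = 3.25; r_6 = 0.75; h_6 = 2.25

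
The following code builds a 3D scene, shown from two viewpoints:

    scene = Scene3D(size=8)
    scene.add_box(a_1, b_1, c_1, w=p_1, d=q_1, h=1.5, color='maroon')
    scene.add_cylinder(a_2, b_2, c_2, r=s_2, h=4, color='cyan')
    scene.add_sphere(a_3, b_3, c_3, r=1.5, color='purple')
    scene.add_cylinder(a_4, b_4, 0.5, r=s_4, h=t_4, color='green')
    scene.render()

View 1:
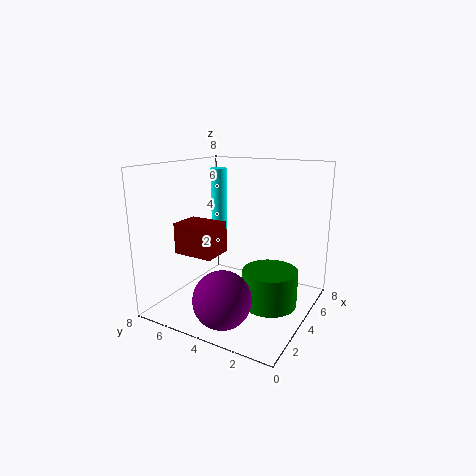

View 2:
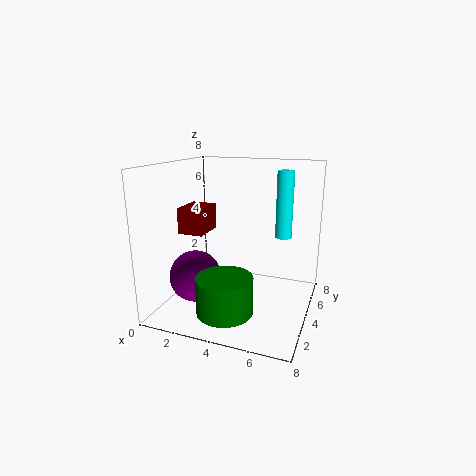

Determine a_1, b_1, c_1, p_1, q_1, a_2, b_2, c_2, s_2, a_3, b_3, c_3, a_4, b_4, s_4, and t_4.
a_1 = 0.5; b_1 = 3.5; c_1 = 4; p_1 = 1.5; q_1 = 2; a_2 = 6; b_2 = 6.5; c_2 = 3.5; s_2 = 0.5; a_3 = 1.5; b_3 = 3.5; c_3 = 1.5; a_4 = 4; b_4 = 2; s_4 = 1.5; t_4 = 2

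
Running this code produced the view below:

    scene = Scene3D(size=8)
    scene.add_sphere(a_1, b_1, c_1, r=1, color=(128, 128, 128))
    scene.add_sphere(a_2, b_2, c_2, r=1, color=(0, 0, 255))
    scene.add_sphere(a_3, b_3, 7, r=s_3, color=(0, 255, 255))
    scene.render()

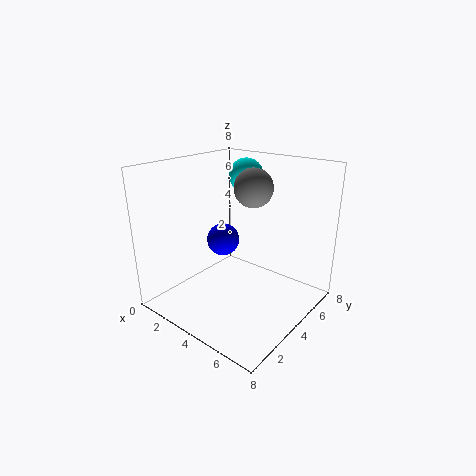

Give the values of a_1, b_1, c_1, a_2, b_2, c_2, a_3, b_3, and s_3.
a_1 = 5; b_1 = 4; c_1 = 7; a_2 = 2; b_2 = 5; c_2 = 3; a_3 = 3; b_3 = 6; s_3 = 1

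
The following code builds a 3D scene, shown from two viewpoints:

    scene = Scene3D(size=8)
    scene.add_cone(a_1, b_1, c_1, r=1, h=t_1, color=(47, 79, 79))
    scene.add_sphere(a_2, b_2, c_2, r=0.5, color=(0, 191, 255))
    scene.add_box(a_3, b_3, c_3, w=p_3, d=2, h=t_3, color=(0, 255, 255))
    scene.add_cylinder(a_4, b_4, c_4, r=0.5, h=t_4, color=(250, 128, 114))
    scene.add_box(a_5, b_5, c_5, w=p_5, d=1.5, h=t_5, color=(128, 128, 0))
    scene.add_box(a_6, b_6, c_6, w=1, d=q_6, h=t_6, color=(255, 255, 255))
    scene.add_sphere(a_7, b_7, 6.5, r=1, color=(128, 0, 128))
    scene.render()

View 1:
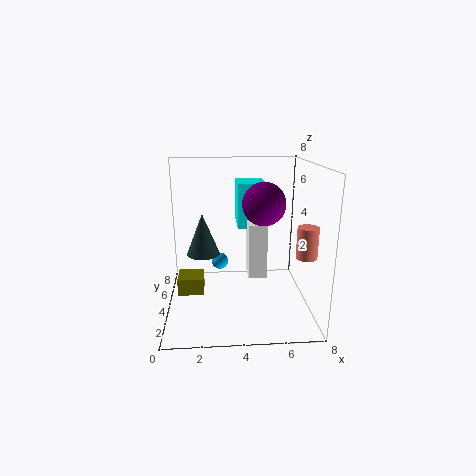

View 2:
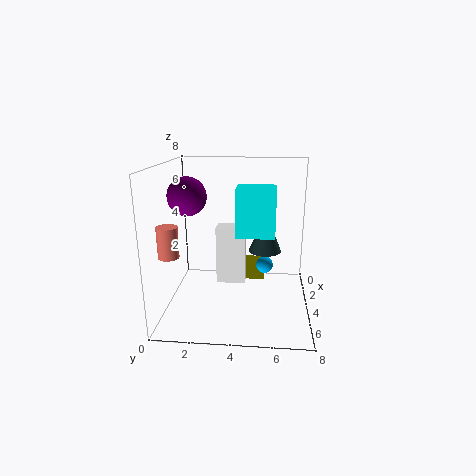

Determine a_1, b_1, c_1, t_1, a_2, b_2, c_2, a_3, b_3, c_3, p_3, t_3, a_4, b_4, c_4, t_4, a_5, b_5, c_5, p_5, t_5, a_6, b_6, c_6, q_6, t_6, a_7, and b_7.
a_1 = 2
b_1 = 5.5
c_1 = 2.5
t_1 = 2.5
a_2 = 3
b_2 = 5.5
c_2 = 2
a_3 = 4
b_3 = 4
c_3 = 4.5
p_3 = 1.5
t_3 = 2.5
a_4 = 7
b_4 = 1
c_4 = 4
t_4 = 1.5
a_5 = 0.5
b_5 = 4
c_5 = 0.5
p_5 = 1.5
t_5 = 1
a_6 = 4.5
b_6 = 3
c_6 = 2
q_6 = 1.5
t_6 = 3
a_7 = 5
b_7 = 1.5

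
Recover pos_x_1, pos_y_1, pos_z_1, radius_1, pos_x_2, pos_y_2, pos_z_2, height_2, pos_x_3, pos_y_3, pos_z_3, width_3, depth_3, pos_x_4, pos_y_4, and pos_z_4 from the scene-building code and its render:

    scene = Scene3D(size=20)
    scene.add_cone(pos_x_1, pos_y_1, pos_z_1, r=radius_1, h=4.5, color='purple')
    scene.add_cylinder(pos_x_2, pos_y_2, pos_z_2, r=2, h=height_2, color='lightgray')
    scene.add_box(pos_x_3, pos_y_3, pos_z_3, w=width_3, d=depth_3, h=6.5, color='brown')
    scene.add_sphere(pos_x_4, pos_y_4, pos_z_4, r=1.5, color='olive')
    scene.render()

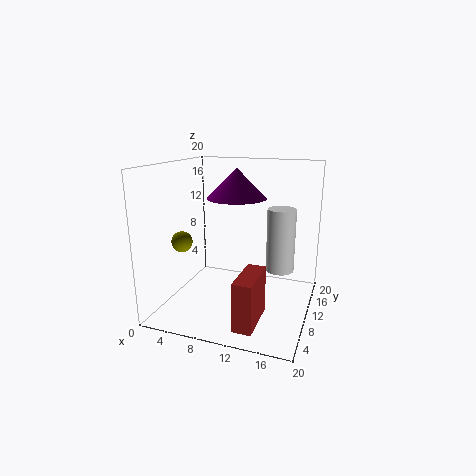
pos_x_1 = 8, pos_y_1 = 15, pos_z_1 = 14.5, radius_1 = 4.5, pos_x_2 = 15.5, pos_y_2 = 12.5, pos_z_2 = 5, height_2 = 9, pos_x_3 = 12, pos_y_3 = 2, pos_z_3 = 0.5, width_3 = 2.5, depth_3 = 6.5, pos_x_4 = 2, pos_y_4 = 8.5, pos_z_4 = 9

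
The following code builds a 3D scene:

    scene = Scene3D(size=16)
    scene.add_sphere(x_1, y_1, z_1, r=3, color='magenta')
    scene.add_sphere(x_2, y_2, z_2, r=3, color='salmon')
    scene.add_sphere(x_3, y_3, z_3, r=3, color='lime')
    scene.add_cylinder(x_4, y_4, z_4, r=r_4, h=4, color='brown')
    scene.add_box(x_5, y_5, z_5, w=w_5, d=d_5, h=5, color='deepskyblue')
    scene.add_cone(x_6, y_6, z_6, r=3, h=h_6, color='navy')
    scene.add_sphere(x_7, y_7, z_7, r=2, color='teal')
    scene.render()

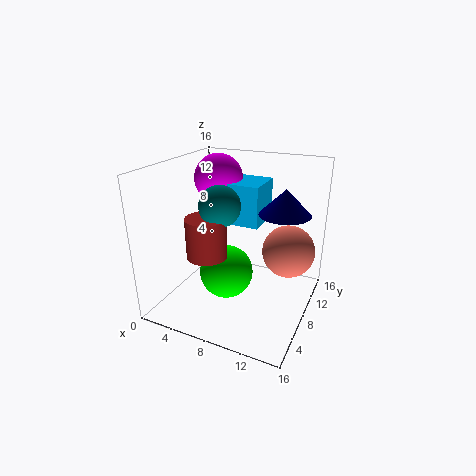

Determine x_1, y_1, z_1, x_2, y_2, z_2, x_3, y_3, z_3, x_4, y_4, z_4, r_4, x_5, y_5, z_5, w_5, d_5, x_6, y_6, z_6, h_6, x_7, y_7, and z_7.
x_1 = 3, y_1 = 13, z_1 = 13, x_2 = 13, y_2 = 11, z_2 = 6, x_3 = 7, y_3 = 7, z_3 = 4, x_4 = 7, y_4 = 3, z_4 = 8, r_4 = 2, x_5 = 4, y_5 = 11, z_5 = 8, w_5 = 5, d_5 = 5, x_6 = 12, y_6 = 12, z_6 = 10, h_6 = 3, x_7 = 8, y_7 = 4, z_7 = 13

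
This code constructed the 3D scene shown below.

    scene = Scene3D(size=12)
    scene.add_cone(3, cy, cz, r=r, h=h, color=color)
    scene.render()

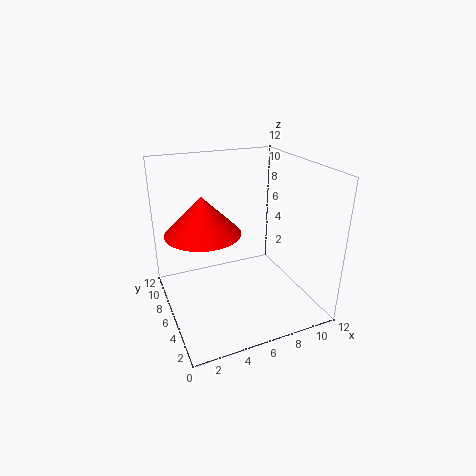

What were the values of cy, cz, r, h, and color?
cy = 6; cz = 7; r = 3; h = 3; color = 'red'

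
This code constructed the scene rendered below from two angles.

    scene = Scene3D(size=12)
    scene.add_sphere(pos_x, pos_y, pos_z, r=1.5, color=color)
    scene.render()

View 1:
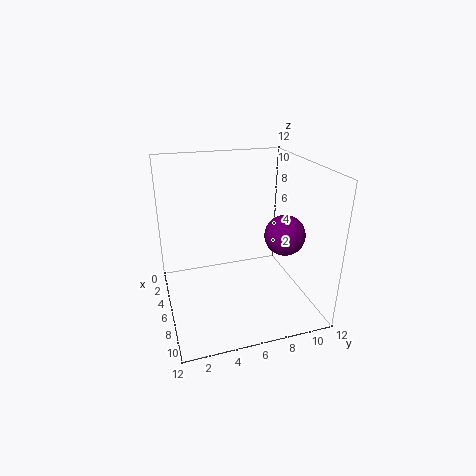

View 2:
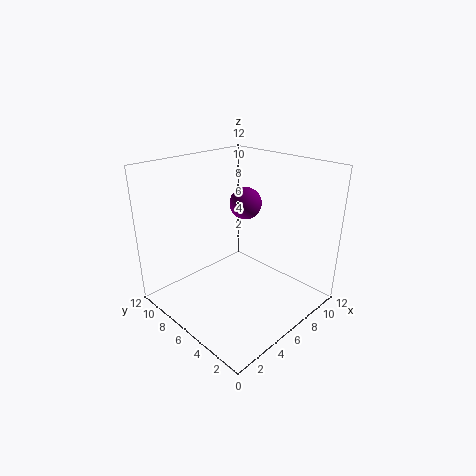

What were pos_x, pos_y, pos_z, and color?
pos_x = 9.5; pos_y = 8.5; pos_z = 7.5; color = 'purple'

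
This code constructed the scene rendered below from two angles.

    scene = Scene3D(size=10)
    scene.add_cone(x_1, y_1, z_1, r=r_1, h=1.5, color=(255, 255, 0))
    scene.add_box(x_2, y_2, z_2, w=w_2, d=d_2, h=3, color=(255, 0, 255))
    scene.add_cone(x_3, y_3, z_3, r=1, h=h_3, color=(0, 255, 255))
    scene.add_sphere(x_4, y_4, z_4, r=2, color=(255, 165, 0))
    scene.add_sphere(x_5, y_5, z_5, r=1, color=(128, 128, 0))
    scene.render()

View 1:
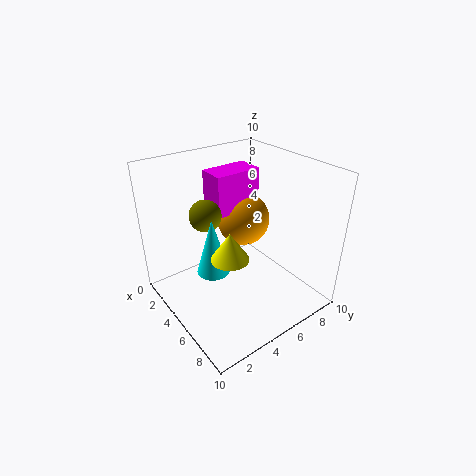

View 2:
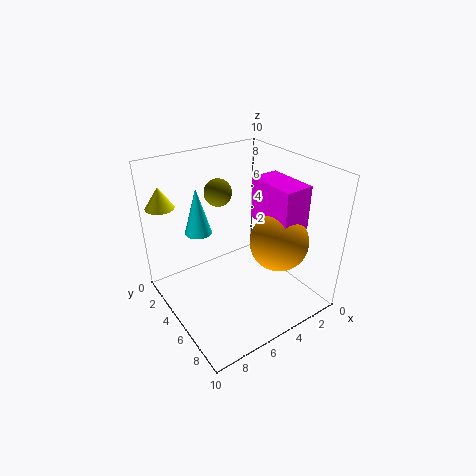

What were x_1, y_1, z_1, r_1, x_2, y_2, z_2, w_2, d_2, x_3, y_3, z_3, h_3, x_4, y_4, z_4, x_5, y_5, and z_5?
x_1 = 9, y_1 = 1.5, z_1 = 7, r_1 = 1, x_2 = 1.5, y_2 = 4.5, z_2 = 6, w_2 = 2, d_2 = 3.5, x_3 = 6.5, y_3 = 2, z_3 = 4.5, h_3 = 3.5, x_4 = 3, y_4 = 7, z_4 = 5, x_5 = 5, y_5 = 2.5, z_5 = 7.5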